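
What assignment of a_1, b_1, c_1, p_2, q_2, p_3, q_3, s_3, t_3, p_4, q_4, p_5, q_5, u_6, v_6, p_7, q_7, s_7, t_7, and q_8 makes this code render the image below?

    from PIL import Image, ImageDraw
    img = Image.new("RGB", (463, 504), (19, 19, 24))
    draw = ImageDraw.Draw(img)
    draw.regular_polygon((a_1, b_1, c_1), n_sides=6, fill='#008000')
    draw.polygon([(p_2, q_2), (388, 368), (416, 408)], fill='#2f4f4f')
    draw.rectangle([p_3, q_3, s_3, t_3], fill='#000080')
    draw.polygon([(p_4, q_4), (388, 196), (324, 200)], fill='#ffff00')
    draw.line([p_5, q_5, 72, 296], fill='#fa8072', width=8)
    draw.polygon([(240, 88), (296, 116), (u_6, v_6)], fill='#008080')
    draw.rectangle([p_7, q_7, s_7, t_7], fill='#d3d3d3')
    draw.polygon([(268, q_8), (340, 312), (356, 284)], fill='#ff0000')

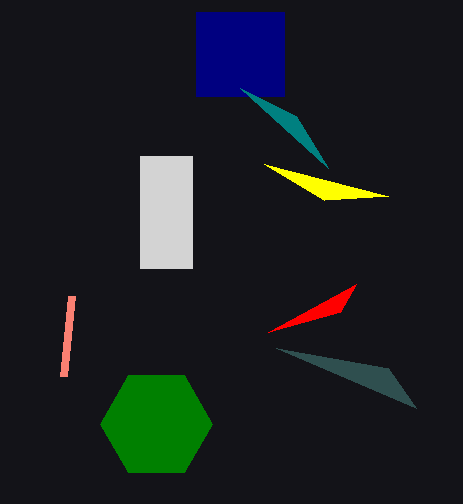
a_1 = 156
b_1 = 424
c_1 = 56
p_2 = 276
q_2 = 348
p_3 = 196
q_3 = 12
s_3 = 284
t_3 = 96
p_4 = 264
q_4 = 164
p_5 = 64
q_5 = 376
u_6 = 328
v_6 = 168
p_7 = 140
q_7 = 156
s_7 = 192
t_7 = 268
q_8 = 332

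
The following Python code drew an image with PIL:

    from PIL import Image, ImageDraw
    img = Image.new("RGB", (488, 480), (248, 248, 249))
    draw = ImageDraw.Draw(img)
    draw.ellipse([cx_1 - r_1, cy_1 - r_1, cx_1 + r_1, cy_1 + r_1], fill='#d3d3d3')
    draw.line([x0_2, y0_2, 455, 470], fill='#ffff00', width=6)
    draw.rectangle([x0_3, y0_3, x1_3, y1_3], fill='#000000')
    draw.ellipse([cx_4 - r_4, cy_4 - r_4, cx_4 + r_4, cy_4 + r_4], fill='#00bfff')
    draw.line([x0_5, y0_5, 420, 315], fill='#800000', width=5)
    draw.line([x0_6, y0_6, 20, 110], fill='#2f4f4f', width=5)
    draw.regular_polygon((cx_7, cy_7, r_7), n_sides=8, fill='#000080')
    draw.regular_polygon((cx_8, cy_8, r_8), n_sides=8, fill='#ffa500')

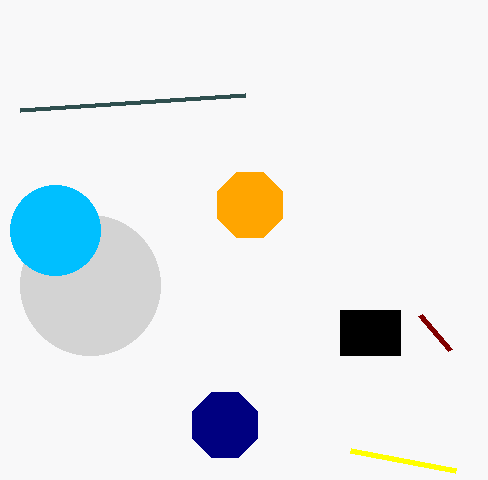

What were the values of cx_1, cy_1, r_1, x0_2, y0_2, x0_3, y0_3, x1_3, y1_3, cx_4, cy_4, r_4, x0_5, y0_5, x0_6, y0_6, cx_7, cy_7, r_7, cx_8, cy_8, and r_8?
cx_1 = 90, cy_1 = 285, r_1 = 70, x0_2 = 350, y0_2 = 450, x0_3 = 340, y0_3 = 310, x1_3 = 400, y1_3 = 355, cx_4 = 55, cy_4 = 230, r_4 = 45, x0_5 = 450, y0_5 = 350, x0_6 = 245, y0_6 = 95, cx_7 = 225, cy_7 = 425, r_7 = 35, cx_8 = 250, cy_8 = 205, r_8 = 35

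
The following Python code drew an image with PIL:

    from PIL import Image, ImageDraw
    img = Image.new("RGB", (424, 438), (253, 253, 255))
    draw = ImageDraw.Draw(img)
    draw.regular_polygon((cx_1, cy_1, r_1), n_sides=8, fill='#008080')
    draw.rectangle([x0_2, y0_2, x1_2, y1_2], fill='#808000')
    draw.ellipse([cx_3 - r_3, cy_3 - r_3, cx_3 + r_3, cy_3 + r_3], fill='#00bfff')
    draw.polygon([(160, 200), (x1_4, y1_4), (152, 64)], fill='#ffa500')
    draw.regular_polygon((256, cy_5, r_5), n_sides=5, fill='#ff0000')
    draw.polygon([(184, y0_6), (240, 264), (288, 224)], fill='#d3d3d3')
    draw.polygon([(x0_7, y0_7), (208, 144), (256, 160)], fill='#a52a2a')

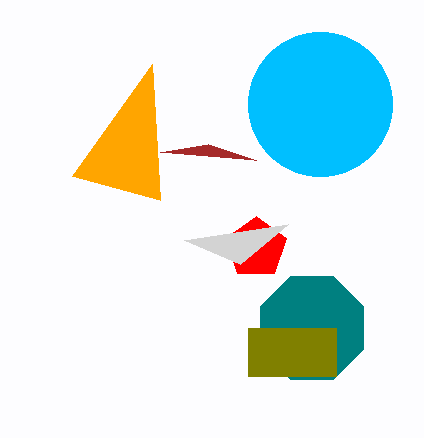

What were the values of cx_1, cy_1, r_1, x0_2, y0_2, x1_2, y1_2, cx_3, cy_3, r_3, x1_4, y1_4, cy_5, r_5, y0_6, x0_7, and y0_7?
cx_1 = 312
cy_1 = 328
r_1 = 56
x0_2 = 248
y0_2 = 328
x1_2 = 336
y1_2 = 376
cx_3 = 320
cy_3 = 104
r_3 = 72
x1_4 = 72
y1_4 = 176
cy_5 = 248
r_5 = 32
y0_6 = 240
x0_7 = 160
y0_7 = 152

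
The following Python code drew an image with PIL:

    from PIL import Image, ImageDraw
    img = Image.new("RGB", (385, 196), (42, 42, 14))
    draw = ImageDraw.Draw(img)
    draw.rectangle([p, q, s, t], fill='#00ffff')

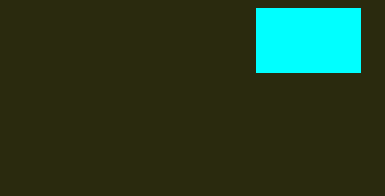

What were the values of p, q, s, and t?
p = 256
q = 8
s = 360
t = 72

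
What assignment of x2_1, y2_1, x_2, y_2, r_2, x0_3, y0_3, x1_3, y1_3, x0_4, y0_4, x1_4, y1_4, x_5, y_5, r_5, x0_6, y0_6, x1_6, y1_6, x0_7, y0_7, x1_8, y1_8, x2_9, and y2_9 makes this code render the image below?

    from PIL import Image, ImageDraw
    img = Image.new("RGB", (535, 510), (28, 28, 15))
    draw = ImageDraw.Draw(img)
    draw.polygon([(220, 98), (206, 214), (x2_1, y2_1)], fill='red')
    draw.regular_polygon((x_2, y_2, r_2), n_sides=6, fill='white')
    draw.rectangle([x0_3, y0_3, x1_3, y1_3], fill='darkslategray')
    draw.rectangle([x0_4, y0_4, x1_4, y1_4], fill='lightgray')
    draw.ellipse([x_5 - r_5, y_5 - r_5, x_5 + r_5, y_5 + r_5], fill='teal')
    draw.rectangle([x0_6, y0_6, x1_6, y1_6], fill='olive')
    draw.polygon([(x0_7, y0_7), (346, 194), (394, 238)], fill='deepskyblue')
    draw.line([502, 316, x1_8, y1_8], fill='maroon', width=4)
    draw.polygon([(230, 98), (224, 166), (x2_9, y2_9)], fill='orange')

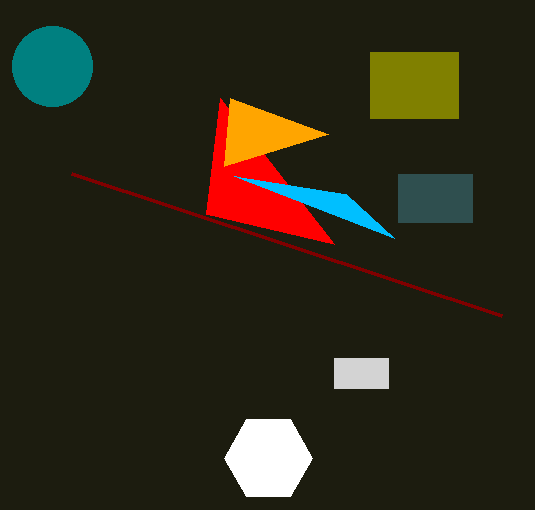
x2_1 = 334
y2_1 = 244
x_2 = 268
y_2 = 458
r_2 = 44
x0_3 = 398
y0_3 = 174
x1_3 = 472
y1_3 = 222
x0_4 = 334
y0_4 = 358
x1_4 = 388
y1_4 = 388
x_5 = 52
y_5 = 66
r_5 = 40
x0_6 = 370
y0_6 = 52
x1_6 = 458
y1_6 = 118
x0_7 = 234
y0_7 = 176
x1_8 = 72
y1_8 = 174
x2_9 = 328
y2_9 = 134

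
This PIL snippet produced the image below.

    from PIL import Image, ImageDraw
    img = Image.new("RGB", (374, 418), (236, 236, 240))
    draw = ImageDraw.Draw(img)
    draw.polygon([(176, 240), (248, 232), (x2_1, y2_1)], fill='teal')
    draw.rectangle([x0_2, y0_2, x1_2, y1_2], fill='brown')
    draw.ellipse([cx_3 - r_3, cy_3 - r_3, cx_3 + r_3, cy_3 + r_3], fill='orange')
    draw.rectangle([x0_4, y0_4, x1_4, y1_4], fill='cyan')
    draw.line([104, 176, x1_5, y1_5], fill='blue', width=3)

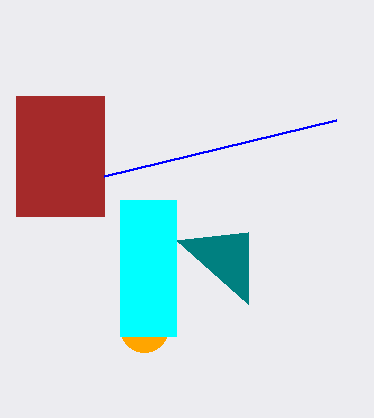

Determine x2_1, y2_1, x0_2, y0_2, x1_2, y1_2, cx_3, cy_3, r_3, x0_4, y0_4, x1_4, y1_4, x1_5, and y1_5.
x2_1 = 248
y2_1 = 304
x0_2 = 16
y0_2 = 96
x1_2 = 104
y1_2 = 216
cx_3 = 144
cy_3 = 328
r_3 = 24
x0_4 = 120
y0_4 = 200
x1_4 = 176
y1_4 = 336
x1_5 = 336
y1_5 = 120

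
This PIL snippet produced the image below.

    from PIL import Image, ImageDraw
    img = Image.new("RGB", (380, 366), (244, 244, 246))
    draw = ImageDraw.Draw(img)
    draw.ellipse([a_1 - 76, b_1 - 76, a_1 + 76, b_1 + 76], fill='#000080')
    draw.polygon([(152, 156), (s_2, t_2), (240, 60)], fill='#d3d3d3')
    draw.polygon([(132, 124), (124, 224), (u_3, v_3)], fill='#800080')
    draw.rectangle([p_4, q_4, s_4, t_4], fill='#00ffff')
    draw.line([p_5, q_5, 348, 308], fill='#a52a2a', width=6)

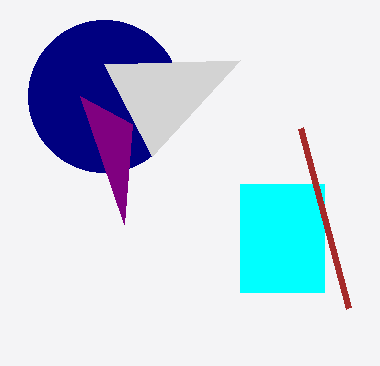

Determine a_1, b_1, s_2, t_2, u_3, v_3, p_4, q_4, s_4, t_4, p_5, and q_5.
a_1 = 104
b_1 = 96
s_2 = 104
t_2 = 64
u_3 = 80
v_3 = 96
p_4 = 240
q_4 = 184
s_4 = 324
t_4 = 292
p_5 = 300
q_5 = 128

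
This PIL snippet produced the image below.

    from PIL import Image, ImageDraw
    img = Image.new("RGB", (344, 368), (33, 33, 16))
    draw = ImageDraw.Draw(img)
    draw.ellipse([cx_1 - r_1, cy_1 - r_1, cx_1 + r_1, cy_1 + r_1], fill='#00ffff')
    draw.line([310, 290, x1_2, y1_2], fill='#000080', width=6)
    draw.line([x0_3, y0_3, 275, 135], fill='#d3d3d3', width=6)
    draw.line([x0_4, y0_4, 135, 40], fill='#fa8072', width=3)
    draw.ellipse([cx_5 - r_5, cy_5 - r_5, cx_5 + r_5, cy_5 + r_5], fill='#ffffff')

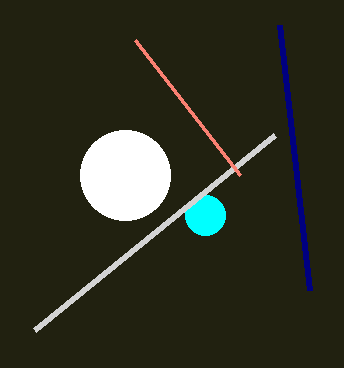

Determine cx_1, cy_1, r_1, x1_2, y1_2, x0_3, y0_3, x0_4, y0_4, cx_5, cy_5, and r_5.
cx_1 = 205
cy_1 = 215
r_1 = 20
x1_2 = 280
y1_2 = 25
x0_3 = 35
y0_3 = 330
x0_4 = 240
y0_4 = 175
cx_5 = 125
cy_5 = 175
r_5 = 45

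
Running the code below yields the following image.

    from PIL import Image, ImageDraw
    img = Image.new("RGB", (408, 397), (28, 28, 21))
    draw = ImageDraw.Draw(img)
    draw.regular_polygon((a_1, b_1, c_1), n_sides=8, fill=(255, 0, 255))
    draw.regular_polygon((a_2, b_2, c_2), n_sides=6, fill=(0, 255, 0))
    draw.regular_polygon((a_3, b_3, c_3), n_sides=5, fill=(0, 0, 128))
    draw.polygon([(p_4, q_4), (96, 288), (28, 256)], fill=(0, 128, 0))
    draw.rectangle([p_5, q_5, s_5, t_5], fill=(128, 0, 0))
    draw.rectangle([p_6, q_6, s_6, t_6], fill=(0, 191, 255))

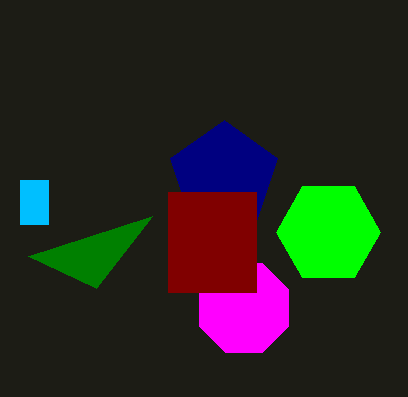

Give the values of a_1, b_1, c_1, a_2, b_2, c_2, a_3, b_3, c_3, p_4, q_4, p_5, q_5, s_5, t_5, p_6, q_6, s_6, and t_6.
a_1 = 244
b_1 = 308
c_1 = 48
a_2 = 328
b_2 = 232
c_2 = 52
a_3 = 224
b_3 = 176
c_3 = 56
p_4 = 152
q_4 = 216
p_5 = 168
q_5 = 192
s_5 = 256
t_5 = 292
p_6 = 20
q_6 = 180
s_6 = 48
t_6 = 224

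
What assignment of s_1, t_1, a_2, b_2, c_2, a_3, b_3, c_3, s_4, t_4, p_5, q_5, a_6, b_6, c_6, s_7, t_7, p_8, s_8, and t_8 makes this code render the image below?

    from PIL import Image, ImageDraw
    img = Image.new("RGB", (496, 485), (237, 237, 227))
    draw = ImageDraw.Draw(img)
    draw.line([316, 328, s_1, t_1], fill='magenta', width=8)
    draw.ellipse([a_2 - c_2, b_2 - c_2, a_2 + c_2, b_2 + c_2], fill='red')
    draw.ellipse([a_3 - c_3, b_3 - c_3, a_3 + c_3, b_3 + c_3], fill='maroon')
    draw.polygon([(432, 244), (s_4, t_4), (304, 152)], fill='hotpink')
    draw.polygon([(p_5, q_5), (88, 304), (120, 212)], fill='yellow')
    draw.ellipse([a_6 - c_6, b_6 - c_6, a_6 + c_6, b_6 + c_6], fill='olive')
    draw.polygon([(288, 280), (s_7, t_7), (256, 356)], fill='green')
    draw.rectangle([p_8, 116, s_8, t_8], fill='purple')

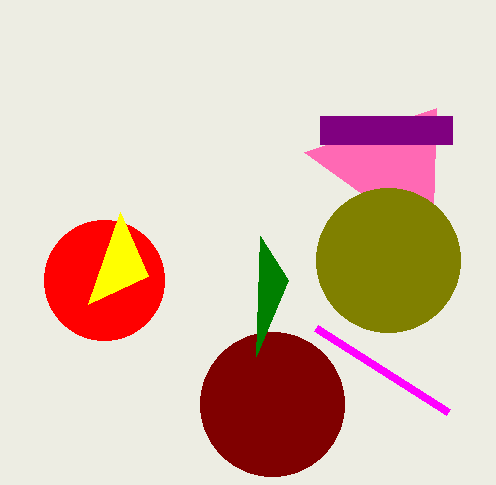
s_1 = 448, t_1 = 412, a_2 = 104, b_2 = 280, c_2 = 60, a_3 = 272, b_3 = 404, c_3 = 72, s_4 = 436, t_4 = 108, p_5 = 148, q_5 = 276, a_6 = 388, b_6 = 260, c_6 = 72, s_7 = 260, t_7 = 236, p_8 = 320, s_8 = 452, t_8 = 144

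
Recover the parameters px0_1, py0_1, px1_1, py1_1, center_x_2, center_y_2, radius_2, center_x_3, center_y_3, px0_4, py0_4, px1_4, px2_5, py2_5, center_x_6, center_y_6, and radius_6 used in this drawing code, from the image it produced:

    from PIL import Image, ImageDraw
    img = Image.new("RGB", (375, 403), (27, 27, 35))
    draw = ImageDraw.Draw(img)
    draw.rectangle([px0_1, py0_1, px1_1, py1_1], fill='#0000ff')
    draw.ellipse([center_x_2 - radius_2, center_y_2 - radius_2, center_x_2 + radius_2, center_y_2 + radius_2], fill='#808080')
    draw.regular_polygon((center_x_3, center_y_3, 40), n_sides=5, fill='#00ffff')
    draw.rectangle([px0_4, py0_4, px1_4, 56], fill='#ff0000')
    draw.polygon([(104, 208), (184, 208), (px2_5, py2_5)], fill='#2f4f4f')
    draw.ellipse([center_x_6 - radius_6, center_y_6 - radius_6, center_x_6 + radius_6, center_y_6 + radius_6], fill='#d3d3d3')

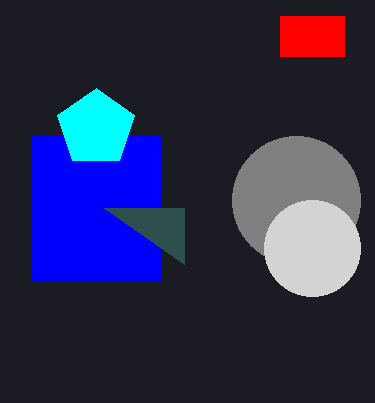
px0_1 = 32
py0_1 = 136
px1_1 = 160
py1_1 = 280
center_x_2 = 296
center_y_2 = 200
radius_2 = 64
center_x_3 = 96
center_y_3 = 128
px0_4 = 280
py0_4 = 16
px1_4 = 344
px2_5 = 184
py2_5 = 264
center_x_6 = 312
center_y_6 = 248
radius_6 = 48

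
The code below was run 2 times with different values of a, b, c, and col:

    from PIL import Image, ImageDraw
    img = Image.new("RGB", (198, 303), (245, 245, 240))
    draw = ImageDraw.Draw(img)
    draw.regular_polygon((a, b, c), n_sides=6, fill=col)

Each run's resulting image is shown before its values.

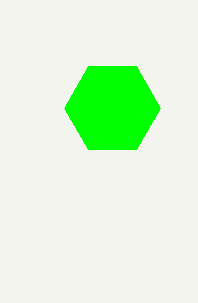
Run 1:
a = 112; b = 108; c = 48; col = 'lime'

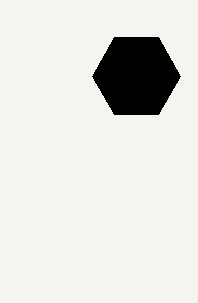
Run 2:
a = 136; b = 76; c = 44; col = 'black'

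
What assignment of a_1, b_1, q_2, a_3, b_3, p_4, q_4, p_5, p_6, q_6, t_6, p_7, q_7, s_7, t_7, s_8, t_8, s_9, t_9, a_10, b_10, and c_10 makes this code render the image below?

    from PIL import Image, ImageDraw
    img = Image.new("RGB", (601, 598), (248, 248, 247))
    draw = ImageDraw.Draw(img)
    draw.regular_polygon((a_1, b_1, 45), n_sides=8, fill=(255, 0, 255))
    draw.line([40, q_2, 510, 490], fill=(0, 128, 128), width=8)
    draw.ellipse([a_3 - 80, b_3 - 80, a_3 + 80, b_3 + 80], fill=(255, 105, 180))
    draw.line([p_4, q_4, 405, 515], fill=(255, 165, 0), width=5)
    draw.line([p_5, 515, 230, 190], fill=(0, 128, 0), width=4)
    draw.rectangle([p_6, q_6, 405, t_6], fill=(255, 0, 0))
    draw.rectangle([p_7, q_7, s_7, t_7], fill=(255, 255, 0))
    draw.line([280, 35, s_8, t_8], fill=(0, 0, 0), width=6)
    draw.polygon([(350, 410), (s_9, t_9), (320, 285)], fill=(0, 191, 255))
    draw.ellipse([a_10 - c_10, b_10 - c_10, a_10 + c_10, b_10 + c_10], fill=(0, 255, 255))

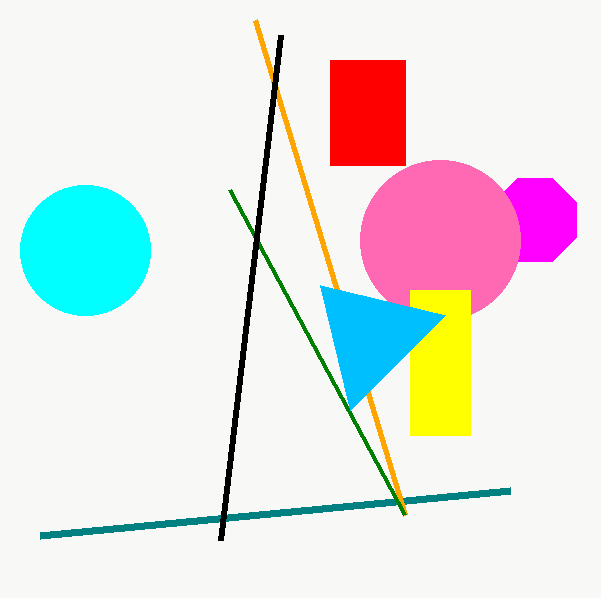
a_1 = 535, b_1 = 220, q_2 = 535, a_3 = 440, b_3 = 240, p_4 = 255, q_4 = 20, p_5 = 405, p_6 = 330, q_6 = 60, t_6 = 165, p_7 = 410, q_7 = 290, s_7 = 470, t_7 = 435, s_8 = 220, t_8 = 540, s_9 = 445, t_9 = 315, a_10 = 85, b_10 = 250, c_10 = 65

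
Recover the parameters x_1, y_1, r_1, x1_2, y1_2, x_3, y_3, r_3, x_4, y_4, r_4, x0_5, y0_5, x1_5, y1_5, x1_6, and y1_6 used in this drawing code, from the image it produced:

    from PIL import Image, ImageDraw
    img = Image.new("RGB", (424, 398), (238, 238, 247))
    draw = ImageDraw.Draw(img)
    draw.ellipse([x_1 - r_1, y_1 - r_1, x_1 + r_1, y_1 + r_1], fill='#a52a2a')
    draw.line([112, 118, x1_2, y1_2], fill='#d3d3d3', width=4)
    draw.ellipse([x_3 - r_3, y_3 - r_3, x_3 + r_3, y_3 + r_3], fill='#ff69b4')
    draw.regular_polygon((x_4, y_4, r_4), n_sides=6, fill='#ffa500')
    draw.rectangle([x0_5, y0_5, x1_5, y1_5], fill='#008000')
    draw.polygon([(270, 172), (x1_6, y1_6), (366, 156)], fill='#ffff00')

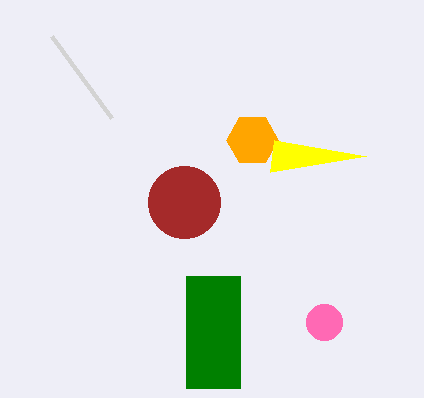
x_1 = 184; y_1 = 202; r_1 = 36; x1_2 = 52; y1_2 = 36; x_3 = 324; y_3 = 322; r_3 = 18; x_4 = 252; y_4 = 140; r_4 = 26; x0_5 = 186; y0_5 = 276; x1_5 = 240; y1_5 = 388; x1_6 = 274; y1_6 = 140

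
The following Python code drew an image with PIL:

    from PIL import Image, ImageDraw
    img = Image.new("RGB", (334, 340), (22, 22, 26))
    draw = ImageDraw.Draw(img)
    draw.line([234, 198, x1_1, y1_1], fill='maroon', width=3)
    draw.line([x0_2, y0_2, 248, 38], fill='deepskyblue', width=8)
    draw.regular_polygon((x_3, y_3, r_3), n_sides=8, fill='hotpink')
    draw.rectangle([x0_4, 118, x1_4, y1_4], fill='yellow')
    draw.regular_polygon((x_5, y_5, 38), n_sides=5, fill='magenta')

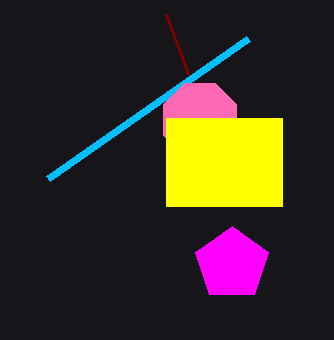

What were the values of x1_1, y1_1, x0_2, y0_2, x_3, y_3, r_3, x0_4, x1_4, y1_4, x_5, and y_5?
x1_1 = 166, y1_1 = 14, x0_2 = 48, y0_2 = 178, x_3 = 200, y_3 = 120, r_3 = 40, x0_4 = 166, x1_4 = 282, y1_4 = 206, x_5 = 232, y_5 = 264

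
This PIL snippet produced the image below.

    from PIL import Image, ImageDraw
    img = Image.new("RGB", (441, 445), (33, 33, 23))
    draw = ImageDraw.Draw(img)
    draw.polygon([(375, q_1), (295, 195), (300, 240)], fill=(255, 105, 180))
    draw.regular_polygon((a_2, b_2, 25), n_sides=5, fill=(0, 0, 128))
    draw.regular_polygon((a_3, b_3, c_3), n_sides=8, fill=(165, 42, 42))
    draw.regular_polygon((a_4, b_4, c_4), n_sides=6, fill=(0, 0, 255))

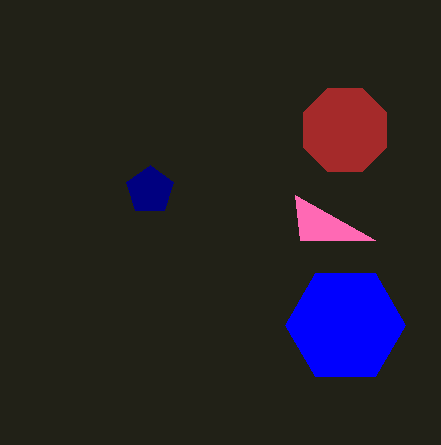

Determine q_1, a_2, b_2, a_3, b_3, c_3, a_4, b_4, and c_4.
q_1 = 240, a_2 = 150, b_2 = 190, a_3 = 345, b_3 = 130, c_3 = 45, a_4 = 345, b_4 = 325, c_4 = 60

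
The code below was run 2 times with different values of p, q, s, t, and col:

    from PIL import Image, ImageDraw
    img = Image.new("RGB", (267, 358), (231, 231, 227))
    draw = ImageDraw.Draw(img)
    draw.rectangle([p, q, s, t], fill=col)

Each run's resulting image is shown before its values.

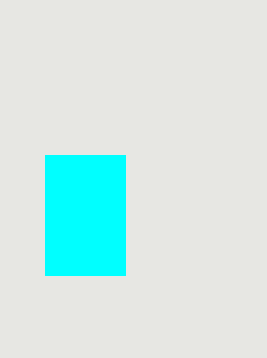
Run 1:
p = 45
q = 155
s = 125
t = 275
col = 'cyan'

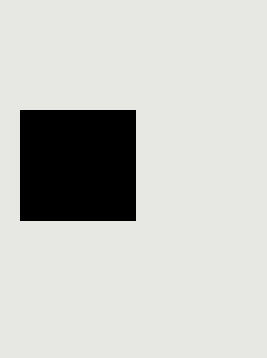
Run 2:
p = 20
q = 110
s = 135
t = 220
col = 'black'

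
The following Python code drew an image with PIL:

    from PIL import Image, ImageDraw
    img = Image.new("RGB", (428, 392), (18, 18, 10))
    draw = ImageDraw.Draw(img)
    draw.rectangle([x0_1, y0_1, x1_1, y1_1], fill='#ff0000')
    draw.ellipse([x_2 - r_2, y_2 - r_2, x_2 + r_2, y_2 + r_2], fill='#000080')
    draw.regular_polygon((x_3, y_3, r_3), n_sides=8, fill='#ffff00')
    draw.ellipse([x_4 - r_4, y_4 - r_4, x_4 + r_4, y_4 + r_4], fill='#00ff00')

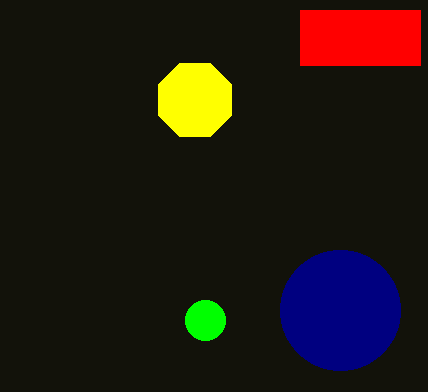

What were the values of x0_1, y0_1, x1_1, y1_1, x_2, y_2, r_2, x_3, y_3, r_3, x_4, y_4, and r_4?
x0_1 = 300; y0_1 = 10; x1_1 = 420; y1_1 = 65; x_2 = 340; y_2 = 310; r_2 = 60; x_3 = 195; y_3 = 100; r_3 = 40; x_4 = 205; y_4 = 320; r_4 = 20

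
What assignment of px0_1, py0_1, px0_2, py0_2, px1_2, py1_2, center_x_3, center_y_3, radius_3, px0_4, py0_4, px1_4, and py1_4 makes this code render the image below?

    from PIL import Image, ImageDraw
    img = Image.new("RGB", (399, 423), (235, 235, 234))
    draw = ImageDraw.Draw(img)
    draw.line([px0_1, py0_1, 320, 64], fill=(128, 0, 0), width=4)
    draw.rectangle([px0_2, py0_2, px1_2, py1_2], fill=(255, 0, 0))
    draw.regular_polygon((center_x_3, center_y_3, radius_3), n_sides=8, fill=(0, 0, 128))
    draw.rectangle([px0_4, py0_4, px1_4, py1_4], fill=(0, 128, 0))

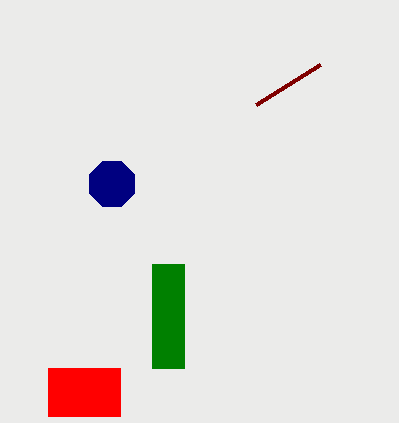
px0_1 = 256; py0_1 = 104; px0_2 = 48; py0_2 = 368; px1_2 = 120; py1_2 = 416; center_x_3 = 112; center_y_3 = 184; radius_3 = 24; px0_4 = 152; py0_4 = 264; px1_4 = 184; py1_4 = 368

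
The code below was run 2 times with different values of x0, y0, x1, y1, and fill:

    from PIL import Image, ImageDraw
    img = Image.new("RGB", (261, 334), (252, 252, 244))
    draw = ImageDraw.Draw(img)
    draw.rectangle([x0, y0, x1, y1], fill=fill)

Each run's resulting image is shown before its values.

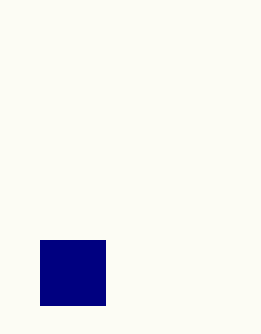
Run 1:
x0 = 40; y0 = 240; x1 = 105; y1 = 305; fill = 'navy'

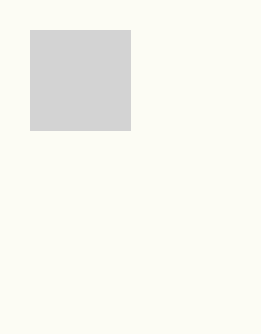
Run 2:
x0 = 30
y0 = 30
x1 = 130
y1 = 130
fill = 'lightgray'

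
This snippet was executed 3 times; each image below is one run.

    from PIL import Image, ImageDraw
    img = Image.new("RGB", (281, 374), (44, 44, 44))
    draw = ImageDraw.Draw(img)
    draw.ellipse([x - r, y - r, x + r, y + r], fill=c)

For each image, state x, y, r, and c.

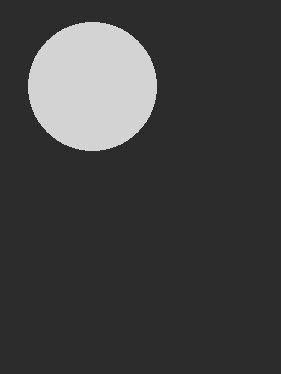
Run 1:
x = 92, y = 86, r = 64, c = 'lightgray'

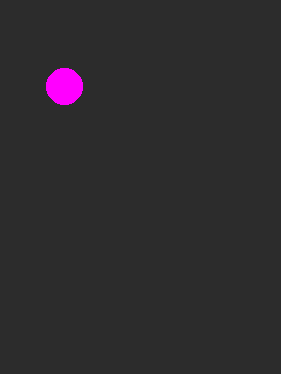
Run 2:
x = 64; y = 86; r = 18; c = 'magenta'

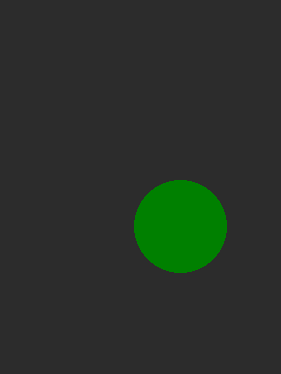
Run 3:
x = 180; y = 226; r = 46; c = 'green'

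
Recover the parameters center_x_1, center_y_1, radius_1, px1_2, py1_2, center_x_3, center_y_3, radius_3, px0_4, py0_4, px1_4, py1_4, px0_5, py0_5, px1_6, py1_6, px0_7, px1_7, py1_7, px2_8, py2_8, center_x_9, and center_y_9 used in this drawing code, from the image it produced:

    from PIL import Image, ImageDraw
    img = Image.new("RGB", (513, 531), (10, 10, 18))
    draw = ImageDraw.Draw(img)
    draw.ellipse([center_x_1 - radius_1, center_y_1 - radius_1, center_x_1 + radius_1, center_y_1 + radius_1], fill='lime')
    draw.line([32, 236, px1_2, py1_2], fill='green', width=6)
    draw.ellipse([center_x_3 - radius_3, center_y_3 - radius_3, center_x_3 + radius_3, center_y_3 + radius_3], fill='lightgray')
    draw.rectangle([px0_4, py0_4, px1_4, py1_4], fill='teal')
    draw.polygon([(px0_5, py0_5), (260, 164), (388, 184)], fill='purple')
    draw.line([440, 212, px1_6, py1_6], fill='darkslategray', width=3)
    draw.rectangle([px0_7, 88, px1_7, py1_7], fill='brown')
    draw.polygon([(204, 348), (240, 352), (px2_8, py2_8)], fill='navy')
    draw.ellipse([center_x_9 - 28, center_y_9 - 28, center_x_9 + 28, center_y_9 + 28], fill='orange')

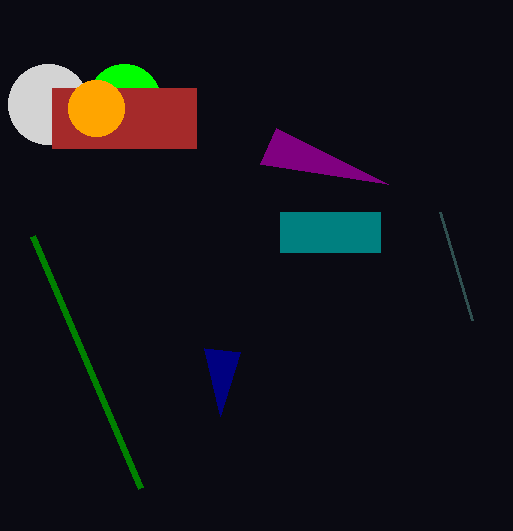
center_x_1 = 124, center_y_1 = 100, radius_1 = 36, px1_2 = 140, py1_2 = 488, center_x_3 = 48, center_y_3 = 104, radius_3 = 40, px0_4 = 280, py0_4 = 212, px1_4 = 380, py1_4 = 252, px0_5 = 276, py0_5 = 128, px1_6 = 472, py1_6 = 320, px0_7 = 52, px1_7 = 196, py1_7 = 148, px2_8 = 220, py2_8 = 416, center_x_9 = 96, center_y_9 = 108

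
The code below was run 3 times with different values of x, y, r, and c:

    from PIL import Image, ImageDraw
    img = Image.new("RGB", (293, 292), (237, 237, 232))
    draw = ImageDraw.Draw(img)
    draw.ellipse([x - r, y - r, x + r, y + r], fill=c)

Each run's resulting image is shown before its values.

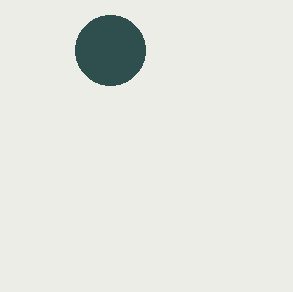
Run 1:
x = 110, y = 50, r = 35, c = 'darkslategray'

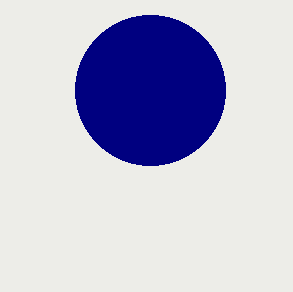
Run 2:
x = 150, y = 90, r = 75, c = 'navy'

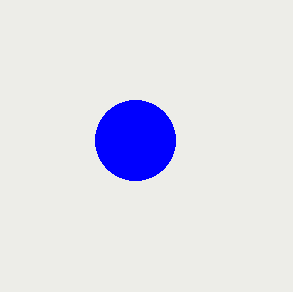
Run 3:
x = 135; y = 140; r = 40; c = 'blue'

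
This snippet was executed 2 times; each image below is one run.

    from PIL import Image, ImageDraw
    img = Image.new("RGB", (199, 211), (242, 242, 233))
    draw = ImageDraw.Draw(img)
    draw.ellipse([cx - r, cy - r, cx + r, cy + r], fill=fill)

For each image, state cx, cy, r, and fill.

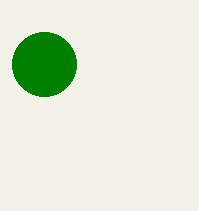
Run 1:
cx = 44; cy = 64; r = 32; fill = 'green'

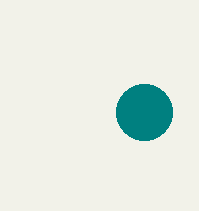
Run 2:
cx = 144, cy = 112, r = 28, fill = 'teal'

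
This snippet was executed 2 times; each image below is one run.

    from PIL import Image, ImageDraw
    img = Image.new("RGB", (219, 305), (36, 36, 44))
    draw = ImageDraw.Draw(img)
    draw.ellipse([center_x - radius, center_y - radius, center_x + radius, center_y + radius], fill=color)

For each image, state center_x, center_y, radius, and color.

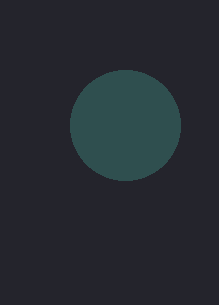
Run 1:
center_x = 125; center_y = 125; radius = 55; color = 'darkslategray'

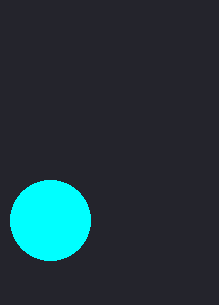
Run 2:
center_x = 50
center_y = 220
radius = 40
color = 'cyan'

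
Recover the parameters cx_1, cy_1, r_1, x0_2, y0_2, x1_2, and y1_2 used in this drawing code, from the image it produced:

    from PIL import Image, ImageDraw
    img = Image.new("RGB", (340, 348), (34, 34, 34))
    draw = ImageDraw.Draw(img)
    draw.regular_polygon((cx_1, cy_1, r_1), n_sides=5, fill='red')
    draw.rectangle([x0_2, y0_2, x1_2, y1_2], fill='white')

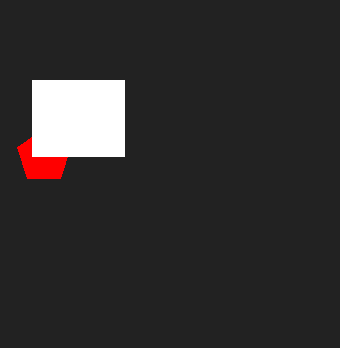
cx_1 = 44; cy_1 = 156; r_1 = 28; x0_2 = 32; y0_2 = 80; x1_2 = 124; y1_2 = 156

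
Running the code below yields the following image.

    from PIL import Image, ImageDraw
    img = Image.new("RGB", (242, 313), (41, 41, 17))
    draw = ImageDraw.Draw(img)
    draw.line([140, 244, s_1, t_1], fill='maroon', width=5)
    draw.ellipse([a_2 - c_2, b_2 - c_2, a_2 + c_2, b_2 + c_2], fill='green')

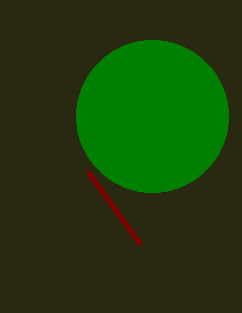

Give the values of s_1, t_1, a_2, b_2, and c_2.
s_1 = 88, t_1 = 172, a_2 = 152, b_2 = 116, c_2 = 76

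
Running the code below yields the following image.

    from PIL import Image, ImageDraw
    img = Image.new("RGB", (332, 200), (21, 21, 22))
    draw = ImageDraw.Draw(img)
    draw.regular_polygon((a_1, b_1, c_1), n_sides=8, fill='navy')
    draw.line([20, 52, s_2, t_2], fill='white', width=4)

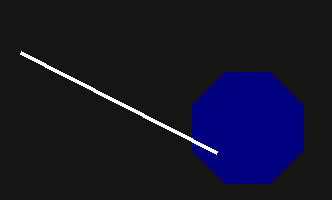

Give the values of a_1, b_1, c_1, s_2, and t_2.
a_1 = 248; b_1 = 128; c_1 = 60; s_2 = 216; t_2 = 152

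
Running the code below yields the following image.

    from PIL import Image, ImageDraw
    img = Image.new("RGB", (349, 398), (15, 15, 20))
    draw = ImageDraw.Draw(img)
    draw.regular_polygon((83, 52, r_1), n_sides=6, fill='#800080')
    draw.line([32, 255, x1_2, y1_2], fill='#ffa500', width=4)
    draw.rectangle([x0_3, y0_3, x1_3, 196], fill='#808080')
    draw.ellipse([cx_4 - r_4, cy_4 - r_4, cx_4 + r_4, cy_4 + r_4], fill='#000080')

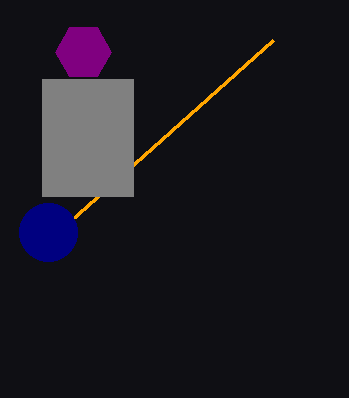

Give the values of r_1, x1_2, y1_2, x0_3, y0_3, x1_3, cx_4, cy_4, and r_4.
r_1 = 28; x1_2 = 273; y1_2 = 40; x0_3 = 42; y0_3 = 79; x1_3 = 133; cx_4 = 48; cy_4 = 232; r_4 = 29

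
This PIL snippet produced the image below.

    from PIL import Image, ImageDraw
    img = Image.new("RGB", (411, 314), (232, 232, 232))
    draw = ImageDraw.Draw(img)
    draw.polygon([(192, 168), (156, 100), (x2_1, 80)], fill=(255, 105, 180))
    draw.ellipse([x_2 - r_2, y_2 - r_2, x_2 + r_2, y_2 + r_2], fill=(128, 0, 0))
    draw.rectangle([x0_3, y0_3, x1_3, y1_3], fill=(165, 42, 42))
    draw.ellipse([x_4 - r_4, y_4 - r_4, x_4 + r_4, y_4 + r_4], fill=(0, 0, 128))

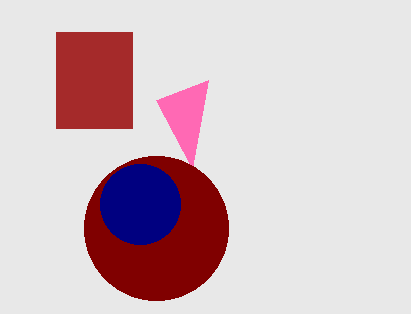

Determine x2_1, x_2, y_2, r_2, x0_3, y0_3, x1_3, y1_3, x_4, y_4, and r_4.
x2_1 = 208, x_2 = 156, y_2 = 228, r_2 = 72, x0_3 = 56, y0_3 = 32, x1_3 = 132, y1_3 = 128, x_4 = 140, y_4 = 204, r_4 = 40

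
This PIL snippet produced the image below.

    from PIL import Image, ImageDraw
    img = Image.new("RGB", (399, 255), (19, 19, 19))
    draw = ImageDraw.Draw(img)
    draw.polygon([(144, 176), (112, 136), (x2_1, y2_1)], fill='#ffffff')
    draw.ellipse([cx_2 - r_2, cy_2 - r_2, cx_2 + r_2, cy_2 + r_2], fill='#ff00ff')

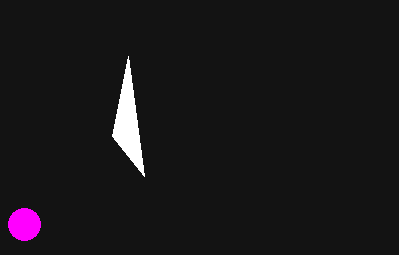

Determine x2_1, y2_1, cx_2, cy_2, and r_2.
x2_1 = 128, y2_1 = 56, cx_2 = 24, cy_2 = 224, r_2 = 16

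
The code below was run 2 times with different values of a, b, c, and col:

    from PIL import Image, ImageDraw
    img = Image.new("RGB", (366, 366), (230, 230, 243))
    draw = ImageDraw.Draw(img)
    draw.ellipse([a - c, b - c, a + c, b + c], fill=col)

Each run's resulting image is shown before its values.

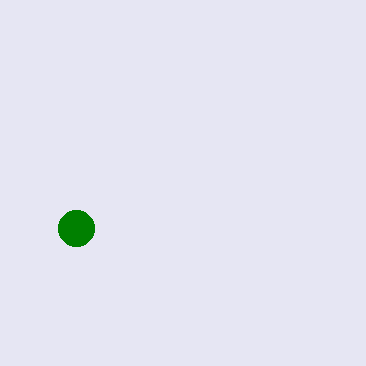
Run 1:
a = 76, b = 228, c = 18, col = 'green'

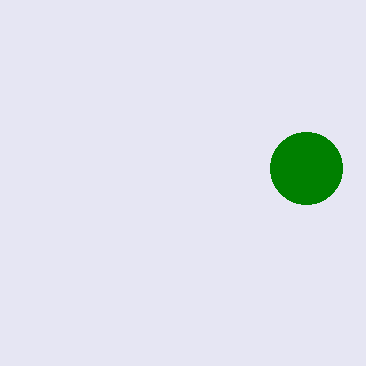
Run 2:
a = 306, b = 168, c = 36, col = 'green'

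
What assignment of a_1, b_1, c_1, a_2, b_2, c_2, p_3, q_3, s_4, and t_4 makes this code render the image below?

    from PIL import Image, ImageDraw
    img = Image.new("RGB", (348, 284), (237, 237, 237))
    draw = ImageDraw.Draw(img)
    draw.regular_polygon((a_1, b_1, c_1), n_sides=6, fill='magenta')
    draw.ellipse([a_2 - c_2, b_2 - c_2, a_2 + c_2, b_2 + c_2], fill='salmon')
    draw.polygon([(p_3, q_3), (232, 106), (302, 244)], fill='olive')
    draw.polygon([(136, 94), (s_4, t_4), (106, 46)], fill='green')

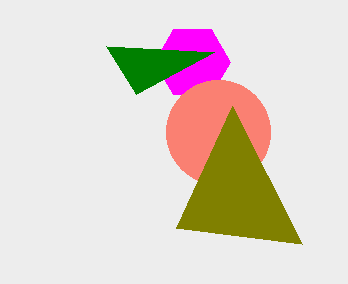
a_1 = 192
b_1 = 62
c_1 = 38
a_2 = 218
b_2 = 132
c_2 = 52
p_3 = 176
q_3 = 228
s_4 = 214
t_4 = 52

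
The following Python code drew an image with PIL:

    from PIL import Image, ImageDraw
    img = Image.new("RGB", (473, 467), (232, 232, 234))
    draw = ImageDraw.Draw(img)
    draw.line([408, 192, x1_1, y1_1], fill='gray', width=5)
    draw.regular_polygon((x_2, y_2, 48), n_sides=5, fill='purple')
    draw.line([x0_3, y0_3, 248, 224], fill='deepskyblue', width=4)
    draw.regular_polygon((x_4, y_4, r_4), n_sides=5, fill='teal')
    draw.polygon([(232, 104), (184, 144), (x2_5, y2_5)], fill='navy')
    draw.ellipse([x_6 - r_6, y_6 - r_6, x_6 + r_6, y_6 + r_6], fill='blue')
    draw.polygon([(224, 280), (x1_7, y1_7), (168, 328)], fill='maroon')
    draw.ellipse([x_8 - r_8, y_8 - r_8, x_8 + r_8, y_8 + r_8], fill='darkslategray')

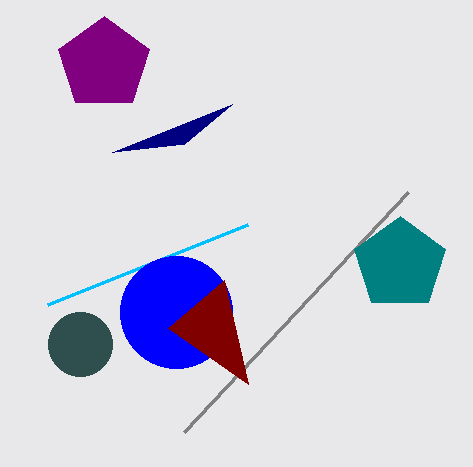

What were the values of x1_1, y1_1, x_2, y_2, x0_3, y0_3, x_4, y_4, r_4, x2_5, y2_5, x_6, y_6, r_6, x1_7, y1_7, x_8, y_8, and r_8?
x1_1 = 184
y1_1 = 432
x_2 = 104
y_2 = 64
x0_3 = 48
y0_3 = 304
x_4 = 400
y_4 = 264
r_4 = 48
x2_5 = 112
y2_5 = 152
x_6 = 176
y_6 = 312
r_6 = 56
x1_7 = 248
y1_7 = 384
x_8 = 80
y_8 = 344
r_8 = 32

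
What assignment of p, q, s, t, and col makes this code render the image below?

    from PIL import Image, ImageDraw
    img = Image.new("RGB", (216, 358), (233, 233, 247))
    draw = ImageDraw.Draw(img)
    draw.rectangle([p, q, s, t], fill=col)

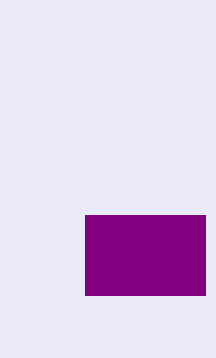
p = 85; q = 215; s = 205; t = 295; col = 'purple'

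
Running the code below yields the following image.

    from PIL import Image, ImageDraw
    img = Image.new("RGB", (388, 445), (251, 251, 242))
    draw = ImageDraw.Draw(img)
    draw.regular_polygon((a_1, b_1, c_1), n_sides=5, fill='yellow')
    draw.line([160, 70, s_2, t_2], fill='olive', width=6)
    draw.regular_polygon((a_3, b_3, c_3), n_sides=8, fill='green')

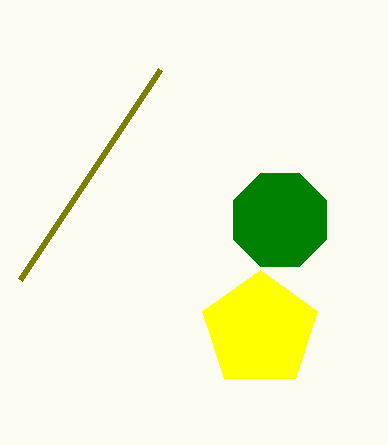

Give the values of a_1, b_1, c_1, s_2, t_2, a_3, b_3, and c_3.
a_1 = 260; b_1 = 330; c_1 = 60; s_2 = 20; t_2 = 280; a_3 = 280; b_3 = 220; c_3 = 50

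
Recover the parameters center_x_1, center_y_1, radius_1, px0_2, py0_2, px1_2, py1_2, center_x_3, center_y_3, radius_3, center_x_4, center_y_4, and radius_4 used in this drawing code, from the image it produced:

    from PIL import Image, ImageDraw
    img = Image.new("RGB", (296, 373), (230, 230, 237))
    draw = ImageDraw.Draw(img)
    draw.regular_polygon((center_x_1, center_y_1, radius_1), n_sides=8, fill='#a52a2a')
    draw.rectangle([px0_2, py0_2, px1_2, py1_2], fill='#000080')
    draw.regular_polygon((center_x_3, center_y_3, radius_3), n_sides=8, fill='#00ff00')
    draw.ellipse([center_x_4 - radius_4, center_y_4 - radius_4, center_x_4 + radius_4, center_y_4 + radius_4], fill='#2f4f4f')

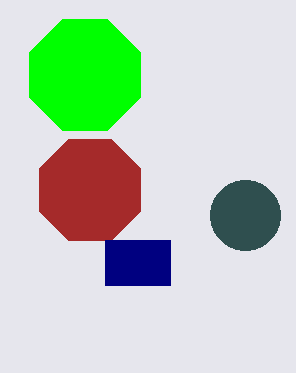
center_x_1 = 90; center_y_1 = 190; radius_1 = 55; px0_2 = 105; py0_2 = 240; px1_2 = 170; py1_2 = 285; center_x_3 = 85; center_y_3 = 75; radius_3 = 60; center_x_4 = 245; center_y_4 = 215; radius_4 = 35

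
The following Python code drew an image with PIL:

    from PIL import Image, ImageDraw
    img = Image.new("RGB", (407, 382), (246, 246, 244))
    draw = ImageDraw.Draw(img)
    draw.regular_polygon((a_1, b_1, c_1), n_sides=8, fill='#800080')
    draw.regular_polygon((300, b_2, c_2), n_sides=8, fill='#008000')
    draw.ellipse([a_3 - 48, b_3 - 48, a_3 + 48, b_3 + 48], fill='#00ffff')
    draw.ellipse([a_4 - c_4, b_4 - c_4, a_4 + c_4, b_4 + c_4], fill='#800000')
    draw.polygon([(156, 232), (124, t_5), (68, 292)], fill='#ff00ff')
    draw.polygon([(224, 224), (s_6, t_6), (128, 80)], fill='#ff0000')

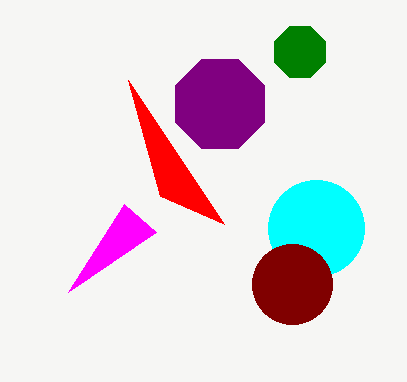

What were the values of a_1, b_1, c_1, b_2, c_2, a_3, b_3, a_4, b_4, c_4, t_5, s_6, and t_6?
a_1 = 220
b_1 = 104
c_1 = 48
b_2 = 52
c_2 = 28
a_3 = 316
b_3 = 228
a_4 = 292
b_4 = 284
c_4 = 40
t_5 = 204
s_6 = 160
t_6 = 196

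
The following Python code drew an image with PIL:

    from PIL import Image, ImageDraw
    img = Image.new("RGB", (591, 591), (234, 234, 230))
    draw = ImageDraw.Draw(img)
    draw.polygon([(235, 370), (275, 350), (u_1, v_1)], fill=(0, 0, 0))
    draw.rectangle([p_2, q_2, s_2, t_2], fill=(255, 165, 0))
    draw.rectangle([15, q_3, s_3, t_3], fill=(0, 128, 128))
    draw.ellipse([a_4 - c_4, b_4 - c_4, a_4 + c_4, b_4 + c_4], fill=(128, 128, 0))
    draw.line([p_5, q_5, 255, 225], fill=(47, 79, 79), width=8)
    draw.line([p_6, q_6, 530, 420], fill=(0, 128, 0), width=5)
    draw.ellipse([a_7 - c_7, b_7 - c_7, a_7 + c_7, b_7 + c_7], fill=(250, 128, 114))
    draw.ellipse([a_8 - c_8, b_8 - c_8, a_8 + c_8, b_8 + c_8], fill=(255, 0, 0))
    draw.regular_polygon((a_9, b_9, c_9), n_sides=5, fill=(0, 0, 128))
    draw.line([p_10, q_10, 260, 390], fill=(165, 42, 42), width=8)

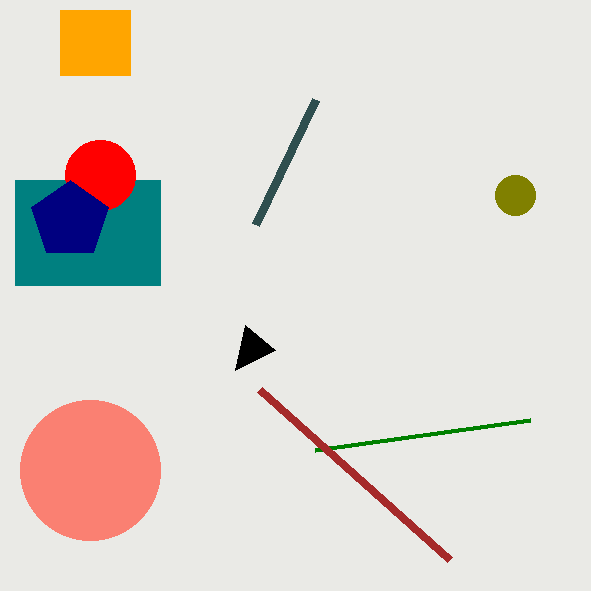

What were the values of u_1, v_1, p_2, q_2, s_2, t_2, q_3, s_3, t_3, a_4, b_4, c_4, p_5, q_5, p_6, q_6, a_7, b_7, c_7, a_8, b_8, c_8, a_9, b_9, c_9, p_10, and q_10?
u_1 = 245; v_1 = 325; p_2 = 60; q_2 = 10; s_2 = 130; t_2 = 75; q_3 = 180; s_3 = 160; t_3 = 285; a_4 = 515; b_4 = 195; c_4 = 20; p_5 = 315; q_5 = 100; p_6 = 315; q_6 = 450; a_7 = 90; b_7 = 470; c_7 = 70; a_8 = 100; b_8 = 175; c_8 = 35; a_9 = 70; b_9 = 220; c_9 = 40; p_10 = 450; q_10 = 560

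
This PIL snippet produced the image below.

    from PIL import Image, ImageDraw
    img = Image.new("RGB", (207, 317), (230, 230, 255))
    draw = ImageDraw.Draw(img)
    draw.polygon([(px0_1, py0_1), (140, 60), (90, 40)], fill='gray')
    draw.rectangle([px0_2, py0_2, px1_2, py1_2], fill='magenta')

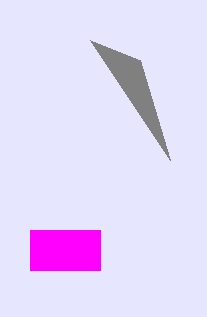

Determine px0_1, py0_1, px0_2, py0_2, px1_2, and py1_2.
px0_1 = 170; py0_1 = 160; px0_2 = 30; py0_2 = 230; px1_2 = 100; py1_2 = 270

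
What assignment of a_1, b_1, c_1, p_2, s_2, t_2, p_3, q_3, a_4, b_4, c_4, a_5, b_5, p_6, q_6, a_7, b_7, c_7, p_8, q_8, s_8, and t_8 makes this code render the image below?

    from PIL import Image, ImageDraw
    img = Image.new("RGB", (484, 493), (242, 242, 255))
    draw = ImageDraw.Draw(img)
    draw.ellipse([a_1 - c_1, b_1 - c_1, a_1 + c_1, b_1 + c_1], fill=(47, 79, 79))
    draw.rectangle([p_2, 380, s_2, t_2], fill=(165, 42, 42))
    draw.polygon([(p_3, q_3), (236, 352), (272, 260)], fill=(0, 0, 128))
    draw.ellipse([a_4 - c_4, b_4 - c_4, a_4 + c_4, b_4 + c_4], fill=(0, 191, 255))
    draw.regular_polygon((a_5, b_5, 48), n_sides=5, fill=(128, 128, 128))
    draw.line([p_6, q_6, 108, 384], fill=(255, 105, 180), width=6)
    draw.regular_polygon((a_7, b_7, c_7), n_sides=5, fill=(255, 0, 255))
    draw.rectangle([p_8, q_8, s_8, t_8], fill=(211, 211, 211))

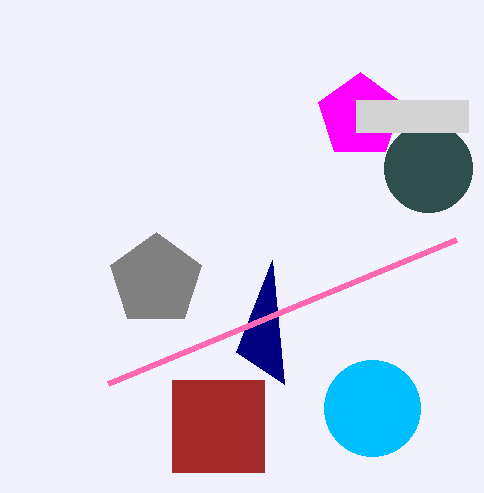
a_1 = 428; b_1 = 168; c_1 = 44; p_2 = 172; s_2 = 264; t_2 = 472; p_3 = 284; q_3 = 384; a_4 = 372; b_4 = 408; c_4 = 48; a_5 = 156; b_5 = 280; p_6 = 456; q_6 = 240; a_7 = 360; b_7 = 116; c_7 = 44; p_8 = 356; q_8 = 100; s_8 = 468; t_8 = 132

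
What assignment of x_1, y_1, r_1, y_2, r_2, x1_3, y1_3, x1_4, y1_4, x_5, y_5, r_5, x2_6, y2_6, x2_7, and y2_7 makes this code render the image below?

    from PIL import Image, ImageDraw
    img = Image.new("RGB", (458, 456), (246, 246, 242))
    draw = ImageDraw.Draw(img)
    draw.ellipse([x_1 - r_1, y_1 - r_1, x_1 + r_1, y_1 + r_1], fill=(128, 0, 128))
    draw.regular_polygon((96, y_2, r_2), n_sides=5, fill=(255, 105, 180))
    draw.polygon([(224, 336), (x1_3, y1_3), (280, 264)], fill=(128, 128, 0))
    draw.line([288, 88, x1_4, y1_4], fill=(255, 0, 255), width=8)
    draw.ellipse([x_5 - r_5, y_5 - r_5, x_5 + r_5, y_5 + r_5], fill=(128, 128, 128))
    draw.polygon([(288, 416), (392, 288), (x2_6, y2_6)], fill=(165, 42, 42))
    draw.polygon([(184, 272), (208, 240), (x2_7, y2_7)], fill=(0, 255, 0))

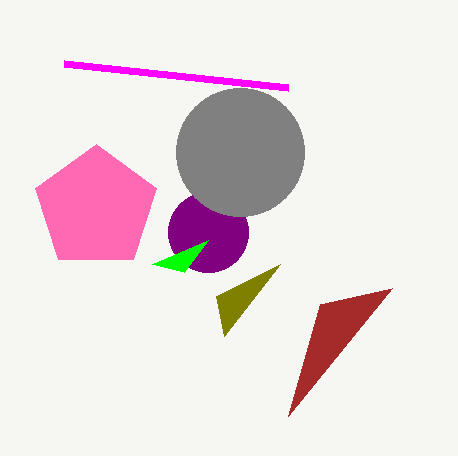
x_1 = 208
y_1 = 232
r_1 = 40
y_2 = 208
r_2 = 64
x1_3 = 216
y1_3 = 296
x1_4 = 64
y1_4 = 64
x_5 = 240
y_5 = 152
r_5 = 64
x2_6 = 320
y2_6 = 304
x2_7 = 152
y2_7 = 264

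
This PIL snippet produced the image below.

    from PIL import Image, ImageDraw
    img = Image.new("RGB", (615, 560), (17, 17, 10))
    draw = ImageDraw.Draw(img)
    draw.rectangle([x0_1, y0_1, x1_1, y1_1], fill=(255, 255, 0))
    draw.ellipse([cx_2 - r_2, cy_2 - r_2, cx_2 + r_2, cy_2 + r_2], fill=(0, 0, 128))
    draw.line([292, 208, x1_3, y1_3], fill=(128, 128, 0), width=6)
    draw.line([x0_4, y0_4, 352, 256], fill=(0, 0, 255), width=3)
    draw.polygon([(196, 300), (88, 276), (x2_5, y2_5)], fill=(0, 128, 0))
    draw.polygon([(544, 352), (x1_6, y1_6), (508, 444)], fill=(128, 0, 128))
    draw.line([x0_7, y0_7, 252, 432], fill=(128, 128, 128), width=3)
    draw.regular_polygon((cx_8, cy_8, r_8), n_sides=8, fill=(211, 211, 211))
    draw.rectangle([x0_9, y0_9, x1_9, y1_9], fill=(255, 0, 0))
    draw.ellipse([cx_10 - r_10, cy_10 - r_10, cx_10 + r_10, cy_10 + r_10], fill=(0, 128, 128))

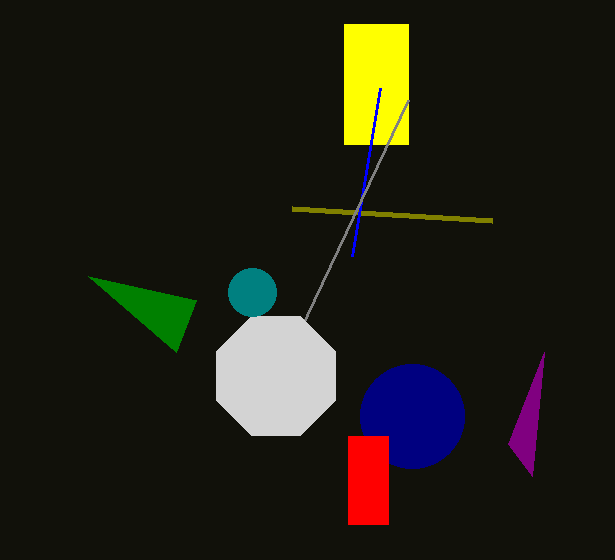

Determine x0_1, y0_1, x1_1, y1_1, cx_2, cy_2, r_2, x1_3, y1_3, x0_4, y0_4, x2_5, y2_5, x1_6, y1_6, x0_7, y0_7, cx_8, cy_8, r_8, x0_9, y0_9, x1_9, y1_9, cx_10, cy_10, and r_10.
x0_1 = 344; y0_1 = 24; x1_1 = 408; y1_1 = 144; cx_2 = 412; cy_2 = 416; r_2 = 52; x1_3 = 492; y1_3 = 220; x0_4 = 380; y0_4 = 88; x2_5 = 176; y2_5 = 352; x1_6 = 532; y1_6 = 476; x0_7 = 408; y0_7 = 100; cx_8 = 276; cy_8 = 376; r_8 = 64; x0_9 = 348; y0_9 = 436; x1_9 = 388; y1_9 = 524; cx_10 = 252; cy_10 = 292; r_10 = 24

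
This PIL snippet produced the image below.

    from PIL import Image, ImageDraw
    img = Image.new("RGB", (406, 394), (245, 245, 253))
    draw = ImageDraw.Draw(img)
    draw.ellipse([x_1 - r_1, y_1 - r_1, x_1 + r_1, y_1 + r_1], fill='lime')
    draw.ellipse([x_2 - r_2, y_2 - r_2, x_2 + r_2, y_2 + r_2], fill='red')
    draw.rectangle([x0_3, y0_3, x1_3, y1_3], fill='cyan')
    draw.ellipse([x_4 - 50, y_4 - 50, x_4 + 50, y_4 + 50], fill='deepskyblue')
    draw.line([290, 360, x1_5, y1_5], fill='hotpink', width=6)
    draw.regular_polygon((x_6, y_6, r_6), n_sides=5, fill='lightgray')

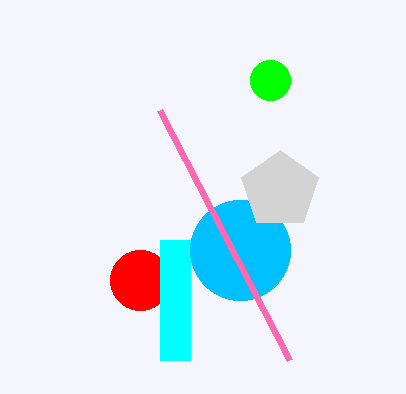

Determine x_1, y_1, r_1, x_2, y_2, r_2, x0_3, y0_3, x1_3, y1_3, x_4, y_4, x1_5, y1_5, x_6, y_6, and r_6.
x_1 = 270; y_1 = 80; r_1 = 20; x_2 = 140; y_2 = 280; r_2 = 30; x0_3 = 160; y0_3 = 240; x1_3 = 190; y1_3 = 360; x_4 = 240; y_4 = 250; x1_5 = 160; y1_5 = 110; x_6 = 280; y_6 = 190; r_6 = 40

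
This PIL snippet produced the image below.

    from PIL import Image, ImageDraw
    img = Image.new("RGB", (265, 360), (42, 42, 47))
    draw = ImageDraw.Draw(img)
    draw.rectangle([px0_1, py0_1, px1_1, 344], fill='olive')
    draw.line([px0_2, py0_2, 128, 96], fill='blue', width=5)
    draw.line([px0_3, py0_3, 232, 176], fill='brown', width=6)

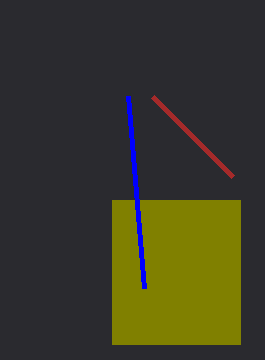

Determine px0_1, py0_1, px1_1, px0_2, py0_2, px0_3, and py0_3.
px0_1 = 112, py0_1 = 200, px1_1 = 240, px0_2 = 144, py0_2 = 288, px0_3 = 152, py0_3 = 96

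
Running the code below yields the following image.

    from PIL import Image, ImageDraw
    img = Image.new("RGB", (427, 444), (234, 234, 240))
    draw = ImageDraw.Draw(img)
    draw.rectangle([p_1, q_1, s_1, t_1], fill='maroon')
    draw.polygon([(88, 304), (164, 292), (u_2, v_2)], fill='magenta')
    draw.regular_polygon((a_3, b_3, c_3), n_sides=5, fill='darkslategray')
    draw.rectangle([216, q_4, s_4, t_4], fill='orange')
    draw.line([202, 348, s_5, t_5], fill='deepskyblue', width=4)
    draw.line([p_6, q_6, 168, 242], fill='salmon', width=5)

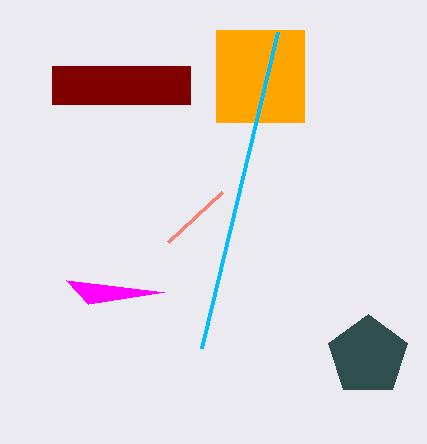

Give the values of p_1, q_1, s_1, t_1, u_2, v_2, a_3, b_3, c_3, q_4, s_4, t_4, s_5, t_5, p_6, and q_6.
p_1 = 52
q_1 = 66
s_1 = 190
t_1 = 104
u_2 = 66
v_2 = 280
a_3 = 368
b_3 = 356
c_3 = 42
q_4 = 30
s_4 = 304
t_4 = 122
s_5 = 278
t_5 = 32
p_6 = 222
q_6 = 192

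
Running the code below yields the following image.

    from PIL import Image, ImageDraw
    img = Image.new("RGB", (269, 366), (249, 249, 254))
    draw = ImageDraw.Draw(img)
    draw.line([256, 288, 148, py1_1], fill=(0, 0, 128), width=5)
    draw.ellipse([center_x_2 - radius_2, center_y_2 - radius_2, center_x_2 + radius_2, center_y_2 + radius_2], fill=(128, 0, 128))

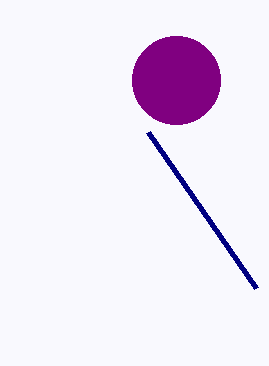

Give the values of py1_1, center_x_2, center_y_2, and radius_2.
py1_1 = 132
center_x_2 = 176
center_y_2 = 80
radius_2 = 44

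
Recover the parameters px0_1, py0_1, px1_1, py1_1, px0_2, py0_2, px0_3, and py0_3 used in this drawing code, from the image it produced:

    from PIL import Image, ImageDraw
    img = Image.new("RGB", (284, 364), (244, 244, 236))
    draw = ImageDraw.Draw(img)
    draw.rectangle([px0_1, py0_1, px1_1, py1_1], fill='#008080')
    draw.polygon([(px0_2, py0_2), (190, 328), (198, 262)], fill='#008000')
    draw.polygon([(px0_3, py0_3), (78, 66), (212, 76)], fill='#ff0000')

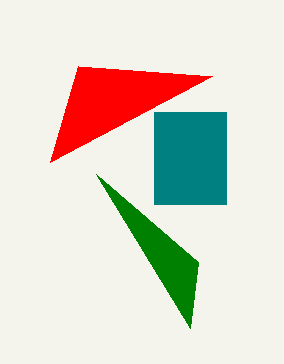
px0_1 = 154, py0_1 = 112, px1_1 = 226, py1_1 = 204, px0_2 = 96, py0_2 = 174, px0_3 = 50, py0_3 = 162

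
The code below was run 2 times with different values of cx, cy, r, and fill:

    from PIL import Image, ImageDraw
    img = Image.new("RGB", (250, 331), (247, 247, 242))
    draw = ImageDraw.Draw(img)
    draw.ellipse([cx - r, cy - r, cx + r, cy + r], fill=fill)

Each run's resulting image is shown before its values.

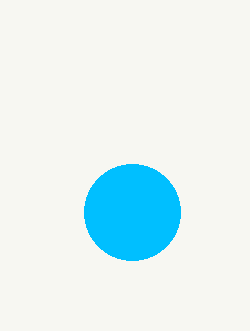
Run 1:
cx = 132
cy = 212
r = 48
fill = 'deepskyblue'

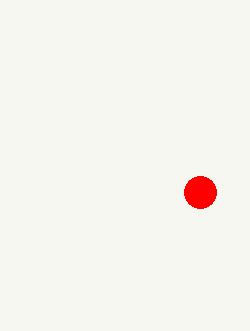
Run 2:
cx = 200; cy = 192; r = 16; fill = 'red'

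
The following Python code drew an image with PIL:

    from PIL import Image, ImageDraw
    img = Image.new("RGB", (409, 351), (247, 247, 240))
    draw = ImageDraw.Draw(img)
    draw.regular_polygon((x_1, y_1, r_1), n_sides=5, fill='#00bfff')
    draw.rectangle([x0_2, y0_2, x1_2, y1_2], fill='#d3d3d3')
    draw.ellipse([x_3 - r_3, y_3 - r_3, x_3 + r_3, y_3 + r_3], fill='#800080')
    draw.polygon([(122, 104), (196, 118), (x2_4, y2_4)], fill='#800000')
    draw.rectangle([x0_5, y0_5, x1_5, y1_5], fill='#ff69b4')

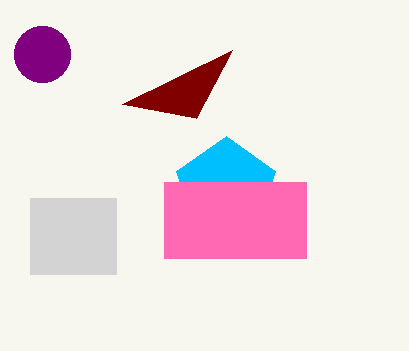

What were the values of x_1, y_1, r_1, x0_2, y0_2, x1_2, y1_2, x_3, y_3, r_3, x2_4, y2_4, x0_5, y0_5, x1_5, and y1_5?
x_1 = 226, y_1 = 188, r_1 = 52, x0_2 = 30, y0_2 = 198, x1_2 = 116, y1_2 = 274, x_3 = 42, y_3 = 54, r_3 = 28, x2_4 = 232, y2_4 = 50, x0_5 = 164, y0_5 = 182, x1_5 = 306, y1_5 = 258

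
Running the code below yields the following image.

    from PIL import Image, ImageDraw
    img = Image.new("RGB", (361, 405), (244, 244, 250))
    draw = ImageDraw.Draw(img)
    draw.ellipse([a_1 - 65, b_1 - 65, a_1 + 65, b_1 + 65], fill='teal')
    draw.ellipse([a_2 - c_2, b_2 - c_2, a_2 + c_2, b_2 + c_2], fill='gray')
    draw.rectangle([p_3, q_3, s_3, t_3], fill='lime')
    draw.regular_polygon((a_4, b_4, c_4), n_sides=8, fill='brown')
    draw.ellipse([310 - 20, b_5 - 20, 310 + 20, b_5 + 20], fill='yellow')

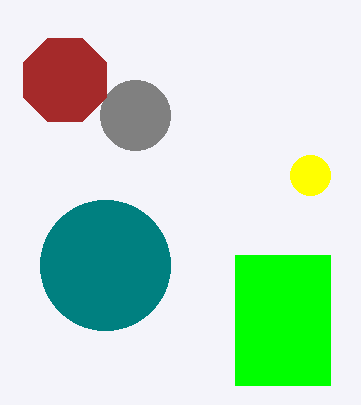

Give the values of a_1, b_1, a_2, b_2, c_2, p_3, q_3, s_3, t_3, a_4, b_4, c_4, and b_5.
a_1 = 105; b_1 = 265; a_2 = 135; b_2 = 115; c_2 = 35; p_3 = 235; q_3 = 255; s_3 = 330; t_3 = 385; a_4 = 65; b_4 = 80; c_4 = 45; b_5 = 175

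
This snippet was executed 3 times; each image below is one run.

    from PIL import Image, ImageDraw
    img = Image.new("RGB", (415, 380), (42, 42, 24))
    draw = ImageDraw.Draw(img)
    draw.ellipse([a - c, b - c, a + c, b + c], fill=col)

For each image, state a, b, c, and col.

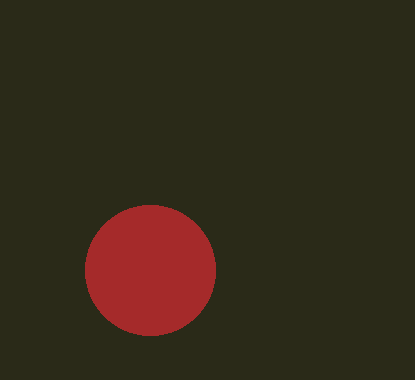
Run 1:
a = 150, b = 270, c = 65, col = 'brown'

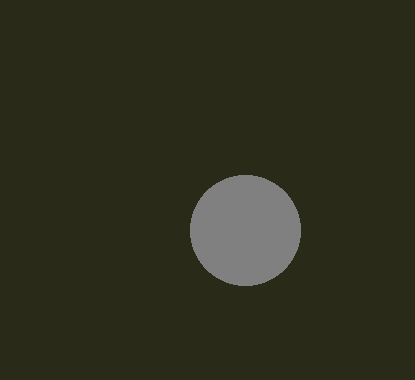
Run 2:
a = 245
b = 230
c = 55
col = 'gray'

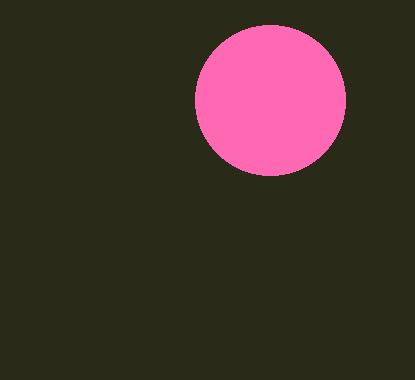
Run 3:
a = 270
b = 100
c = 75
col = 'hotpink'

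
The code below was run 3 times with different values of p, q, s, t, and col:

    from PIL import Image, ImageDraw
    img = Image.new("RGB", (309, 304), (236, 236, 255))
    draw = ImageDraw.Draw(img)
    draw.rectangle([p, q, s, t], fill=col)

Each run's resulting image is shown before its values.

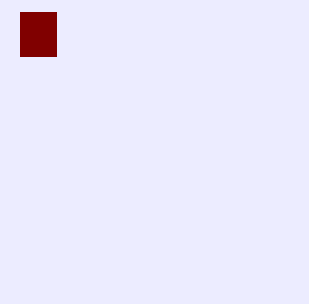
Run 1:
p = 20
q = 12
s = 56
t = 56
col = 'maroon'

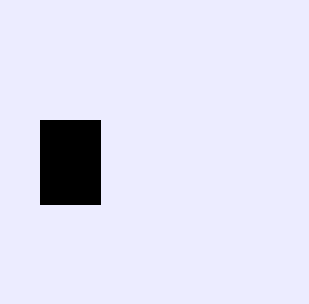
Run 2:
p = 40; q = 120; s = 100; t = 204; col = 'black'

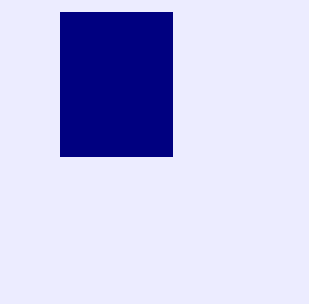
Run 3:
p = 60
q = 12
s = 172
t = 156
col = 'navy'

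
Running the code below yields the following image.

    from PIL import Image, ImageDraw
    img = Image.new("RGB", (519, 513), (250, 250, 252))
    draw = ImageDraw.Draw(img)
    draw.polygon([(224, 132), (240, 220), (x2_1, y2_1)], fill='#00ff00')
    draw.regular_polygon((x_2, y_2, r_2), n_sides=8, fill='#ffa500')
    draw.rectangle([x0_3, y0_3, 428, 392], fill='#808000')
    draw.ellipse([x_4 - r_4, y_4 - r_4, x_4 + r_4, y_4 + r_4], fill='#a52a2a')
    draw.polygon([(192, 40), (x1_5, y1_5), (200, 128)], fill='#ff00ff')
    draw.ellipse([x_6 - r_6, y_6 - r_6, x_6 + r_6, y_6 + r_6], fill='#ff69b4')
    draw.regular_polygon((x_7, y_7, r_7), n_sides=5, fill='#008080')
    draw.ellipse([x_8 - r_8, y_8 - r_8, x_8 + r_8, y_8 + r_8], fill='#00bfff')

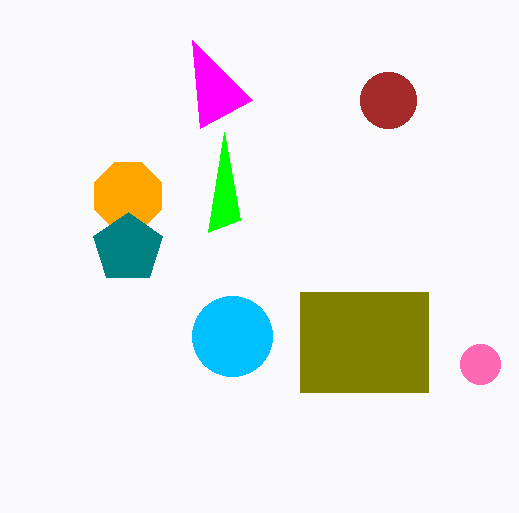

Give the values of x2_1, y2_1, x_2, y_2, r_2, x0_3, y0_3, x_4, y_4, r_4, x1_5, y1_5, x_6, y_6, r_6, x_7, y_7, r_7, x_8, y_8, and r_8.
x2_1 = 208
y2_1 = 232
x_2 = 128
y_2 = 196
r_2 = 36
x0_3 = 300
y0_3 = 292
x_4 = 388
y_4 = 100
r_4 = 28
x1_5 = 252
y1_5 = 100
x_6 = 480
y_6 = 364
r_6 = 20
x_7 = 128
y_7 = 248
r_7 = 36
x_8 = 232
y_8 = 336
r_8 = 40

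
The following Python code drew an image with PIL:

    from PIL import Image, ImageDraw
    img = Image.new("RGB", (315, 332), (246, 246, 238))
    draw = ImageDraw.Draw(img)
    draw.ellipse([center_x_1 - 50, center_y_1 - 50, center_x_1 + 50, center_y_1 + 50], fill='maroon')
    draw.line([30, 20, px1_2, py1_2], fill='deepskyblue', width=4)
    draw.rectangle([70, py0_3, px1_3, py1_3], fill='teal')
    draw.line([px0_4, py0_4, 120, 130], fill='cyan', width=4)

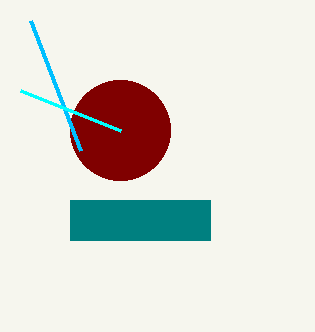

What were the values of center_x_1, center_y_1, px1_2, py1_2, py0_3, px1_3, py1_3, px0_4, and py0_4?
center_x_1 = 120, center_y_1 = 130, px1_2 = 80, py1_2 = 150, py0_3 = 200, px1_3 = 210, py1_3 = 240, px0_4 = 20, py0_4 = 90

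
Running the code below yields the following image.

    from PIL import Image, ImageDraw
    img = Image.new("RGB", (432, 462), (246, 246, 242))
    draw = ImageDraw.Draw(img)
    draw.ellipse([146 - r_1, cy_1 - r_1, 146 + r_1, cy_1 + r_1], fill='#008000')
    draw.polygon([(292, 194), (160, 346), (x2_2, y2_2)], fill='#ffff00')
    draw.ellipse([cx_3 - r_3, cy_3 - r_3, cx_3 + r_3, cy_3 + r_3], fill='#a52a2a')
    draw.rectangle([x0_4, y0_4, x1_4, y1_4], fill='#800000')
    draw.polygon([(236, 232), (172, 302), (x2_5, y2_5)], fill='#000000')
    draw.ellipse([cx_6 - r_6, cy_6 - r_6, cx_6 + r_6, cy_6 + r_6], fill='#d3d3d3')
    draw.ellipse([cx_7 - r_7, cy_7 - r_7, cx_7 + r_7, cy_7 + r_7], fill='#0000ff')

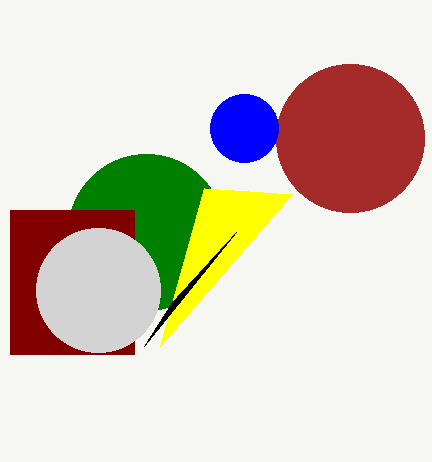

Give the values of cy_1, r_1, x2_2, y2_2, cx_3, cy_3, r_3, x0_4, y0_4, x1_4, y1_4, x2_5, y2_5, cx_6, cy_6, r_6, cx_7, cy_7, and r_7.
cy_1 = 232; r_1 = 78; x2_2 = 204; y2_2 = 188; cx_3 = 350; cy_3 = 138; r_3 = 74; x0_4 = 10; y0_4 = 210; x1_4 = 134; y1_4 = 354; x2_5 = 144; y2_5 = 346; cx_6 = 98; cy_6 = 290; r_6 = 62; cx_7 = 244; cy_7 = 128; r_7 = 34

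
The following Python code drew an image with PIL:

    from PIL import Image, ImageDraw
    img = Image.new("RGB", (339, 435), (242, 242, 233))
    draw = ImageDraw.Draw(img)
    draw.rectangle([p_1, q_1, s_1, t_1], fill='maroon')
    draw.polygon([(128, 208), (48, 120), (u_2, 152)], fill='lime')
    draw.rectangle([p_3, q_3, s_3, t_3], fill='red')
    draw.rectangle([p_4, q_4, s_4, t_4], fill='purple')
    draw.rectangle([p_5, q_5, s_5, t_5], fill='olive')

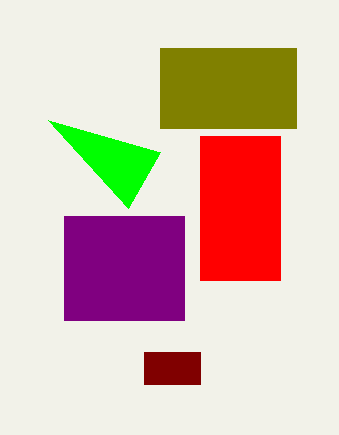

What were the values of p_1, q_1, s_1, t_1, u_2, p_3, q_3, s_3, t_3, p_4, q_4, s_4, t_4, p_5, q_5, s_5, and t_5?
p_1 = 144, q_1 = 352, s_1 = 200, t_1 = 384, u_2 = 160, p_3 = 200, q_3 = 136, s_3 = 280, t_3 = 280, p_4 = 64, q_4 = 216, s_4 = 184, t_4 = 320, p_5 = 160, q_5 = 48, s_5 = 296, t_5 = 128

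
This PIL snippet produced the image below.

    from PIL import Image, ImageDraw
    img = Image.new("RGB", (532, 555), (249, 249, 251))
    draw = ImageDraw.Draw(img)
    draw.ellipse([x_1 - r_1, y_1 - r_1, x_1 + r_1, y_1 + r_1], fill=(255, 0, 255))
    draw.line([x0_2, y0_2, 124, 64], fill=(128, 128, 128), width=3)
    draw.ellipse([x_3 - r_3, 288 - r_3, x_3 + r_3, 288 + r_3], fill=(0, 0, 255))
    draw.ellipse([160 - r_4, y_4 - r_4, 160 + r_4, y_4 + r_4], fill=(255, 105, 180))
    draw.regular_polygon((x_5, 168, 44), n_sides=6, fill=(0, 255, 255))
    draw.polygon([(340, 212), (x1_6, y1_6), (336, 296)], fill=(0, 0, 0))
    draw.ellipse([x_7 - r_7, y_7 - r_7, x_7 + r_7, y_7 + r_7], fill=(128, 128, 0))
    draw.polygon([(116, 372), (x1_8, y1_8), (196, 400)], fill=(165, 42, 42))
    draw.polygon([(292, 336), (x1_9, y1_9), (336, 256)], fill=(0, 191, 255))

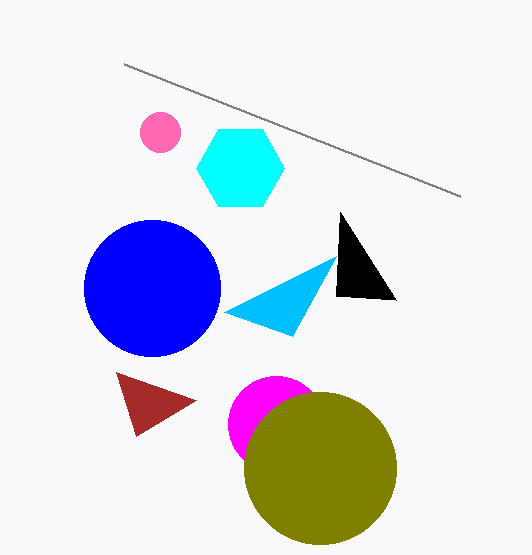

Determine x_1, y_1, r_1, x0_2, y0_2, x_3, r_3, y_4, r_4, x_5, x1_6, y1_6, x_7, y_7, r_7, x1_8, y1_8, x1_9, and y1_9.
x_1 = 276
y_1 = 424
r_1 = 48
x0_2 = 460
y0_2 = 196
x_3 = 152
r_3 = 68
y_4 = 132
r_4 = 20
x_5 = 240
x1_6 = 396
y1_6 = 300
x_7 = 320
y_7 = 468
r_7 = 76
x1_8 = 136
y1_8 = 436
x1_9 = 224
y1_9 = 312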